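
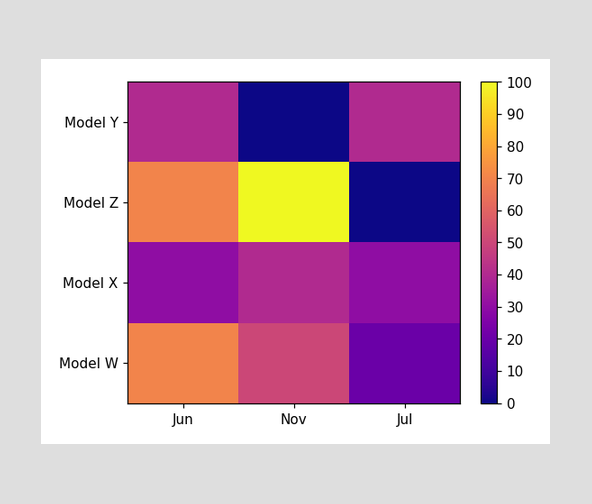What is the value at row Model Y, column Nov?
0

Matching cell (Model Y, Nov) against the colorbar gives 0.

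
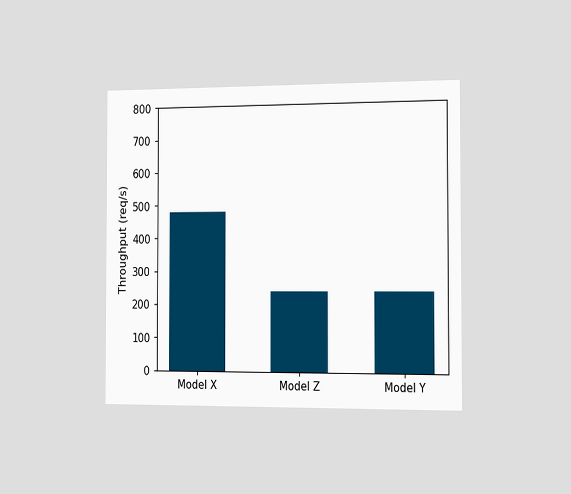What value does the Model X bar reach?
The chart is viewed slightly from the right. Reading along the chart's y-axis, the Model X bar reaches 480req/s.

480req/s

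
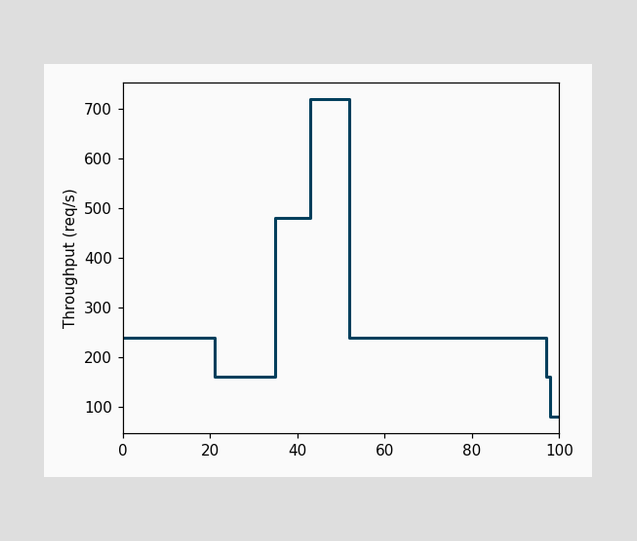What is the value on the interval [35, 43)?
480req/s

On [35, 43) the step sits at 480req/s.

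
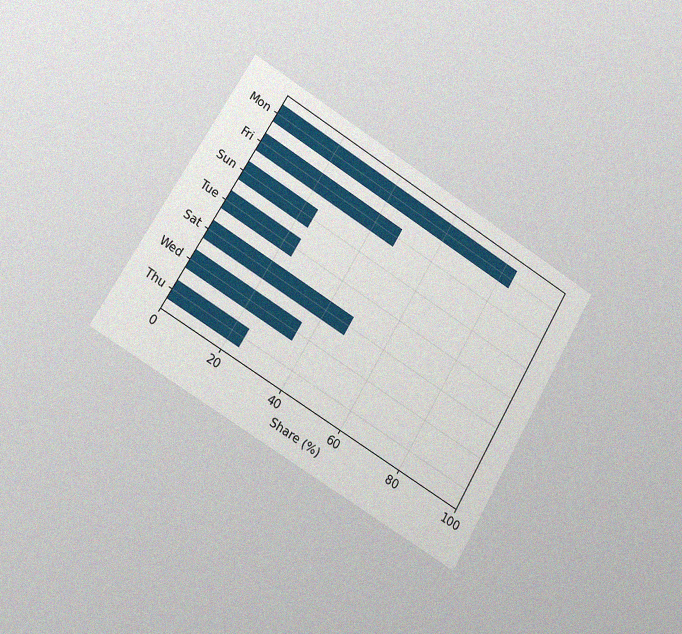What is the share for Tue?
24%

The chart is tilted about 31° clockwise and viewed slightly from the left, with some photo noise. Reading along the chart's x-axis, the Tue bar reaches 24%.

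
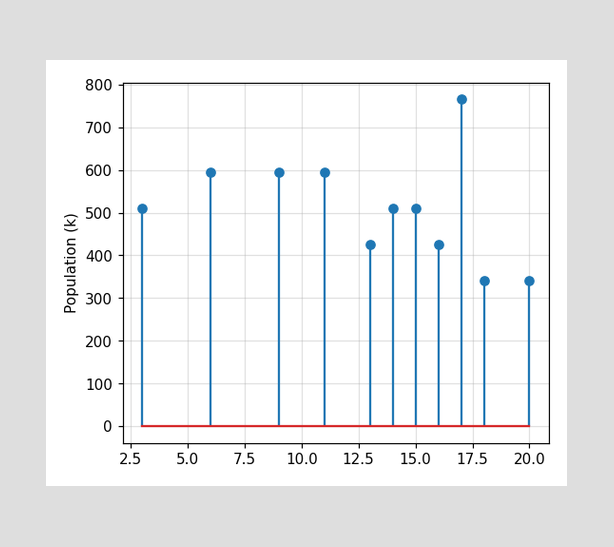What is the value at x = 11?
595k

The stem at x=11 reaches 595k.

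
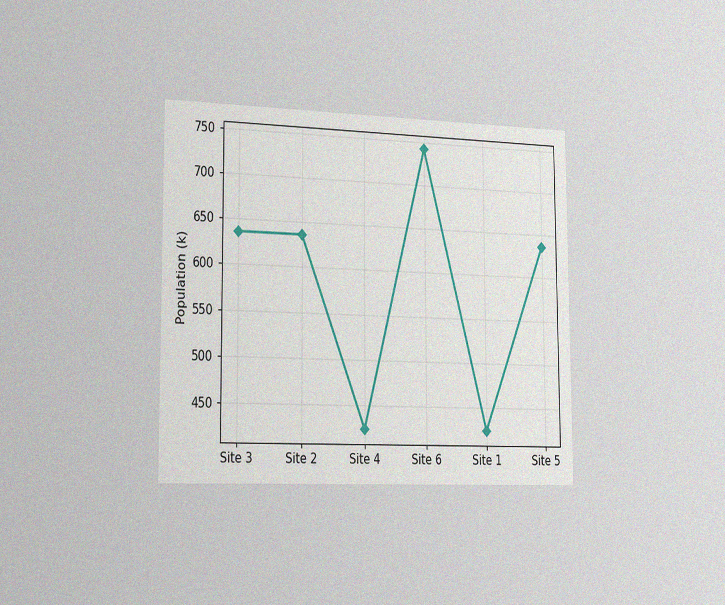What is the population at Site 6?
The chart is viewed slightly from the left, with some photo noise. At Site 6, the line is at 742k.

742k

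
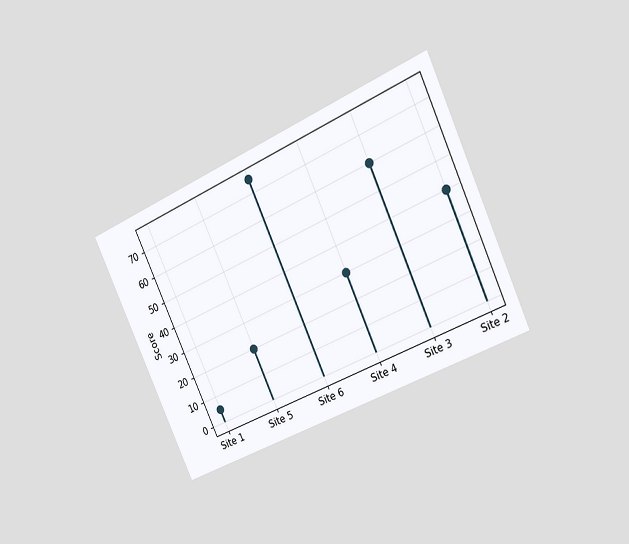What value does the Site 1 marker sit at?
The chart is tilted about 24° counter-clockwise and viewed slightly from the right. The Site 1 marker sits at 5.

5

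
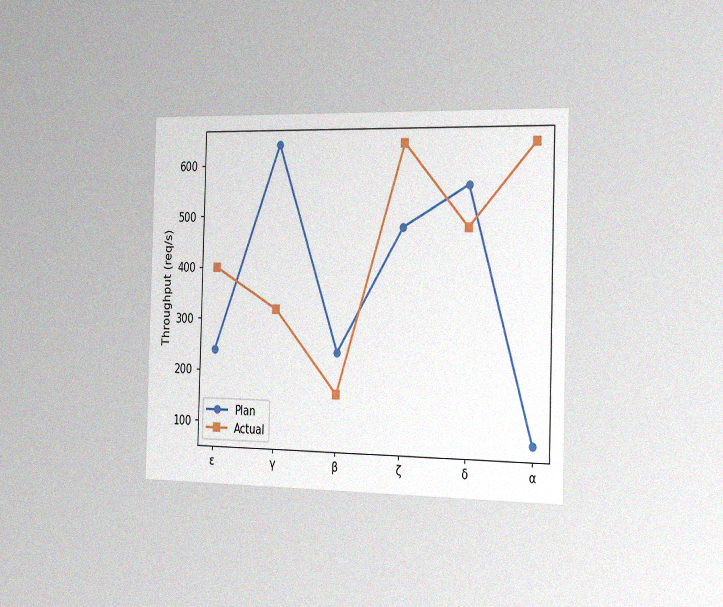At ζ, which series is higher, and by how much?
Actual, by 160req/s

The chart is viewed slightly from the right, with some photo noise. At ζ, Actual sits above the other line by 160req/s.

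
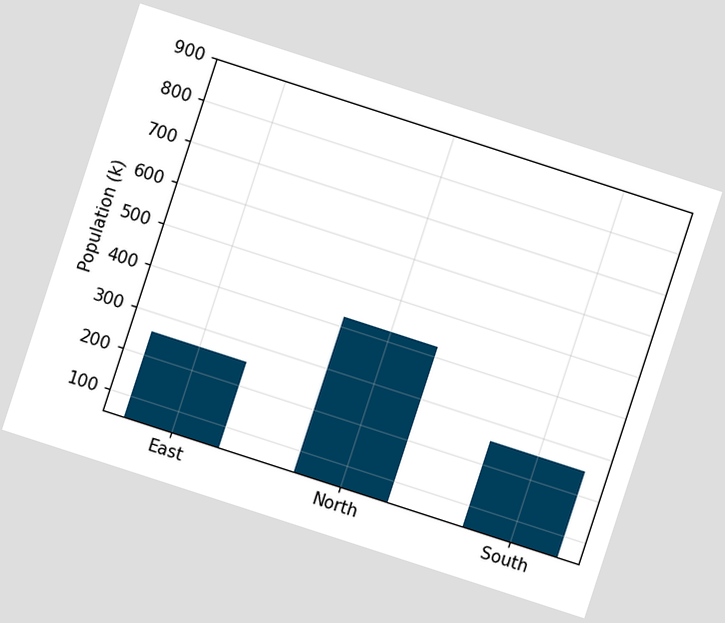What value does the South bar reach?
The chart is tilted about 18° clockwise. Reading along the chart's y-axis, the South bar reaches 255k.

255k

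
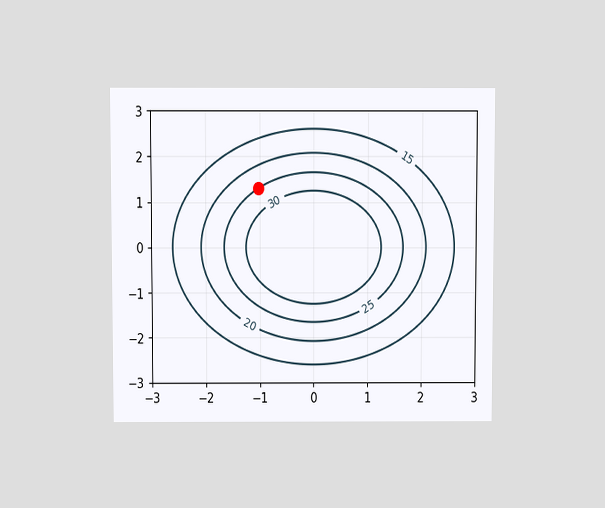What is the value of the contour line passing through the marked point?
25

The chart is viewed slightly from above. The marked point sits on the contour labelled 25.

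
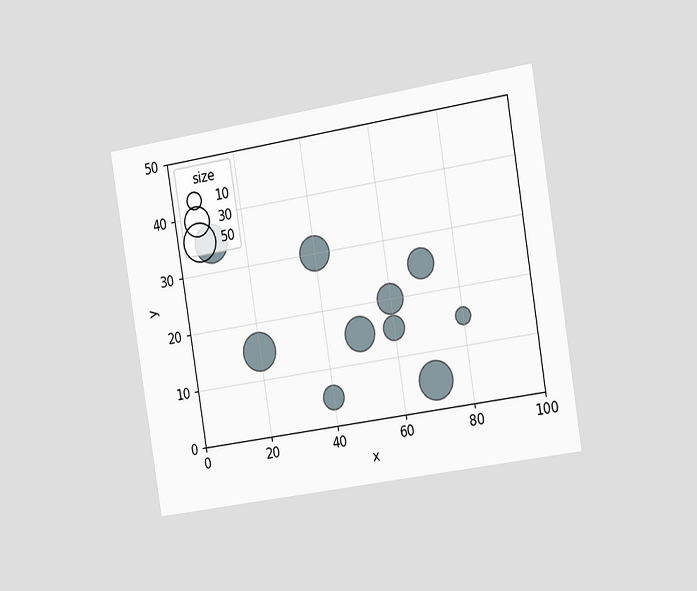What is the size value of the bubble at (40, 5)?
20

The chart is tilted about 9° counter-clockwise and viewed slightly from the right. Matching the bubble at (40, 5) against the size legend gives 20.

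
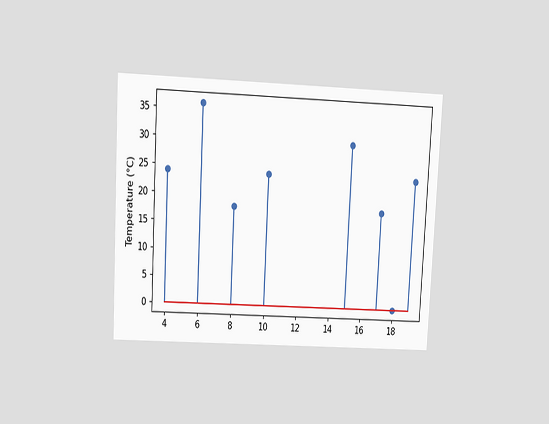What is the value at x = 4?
The chart is tilted about 3° clockwise and viewed slightly from above. The stem at x=4 reaches 24°C.

24°C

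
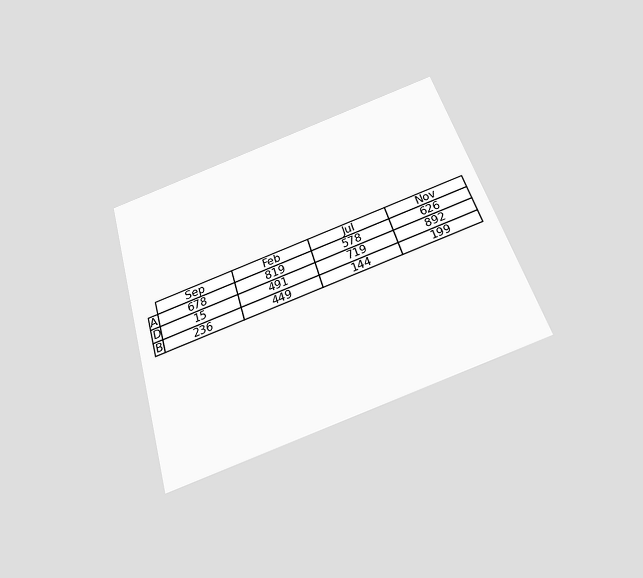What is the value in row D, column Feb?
491

The chart is tilted about 17° counter-clockwise and viewed slightly from below. The (D, Feb) cell reads 491.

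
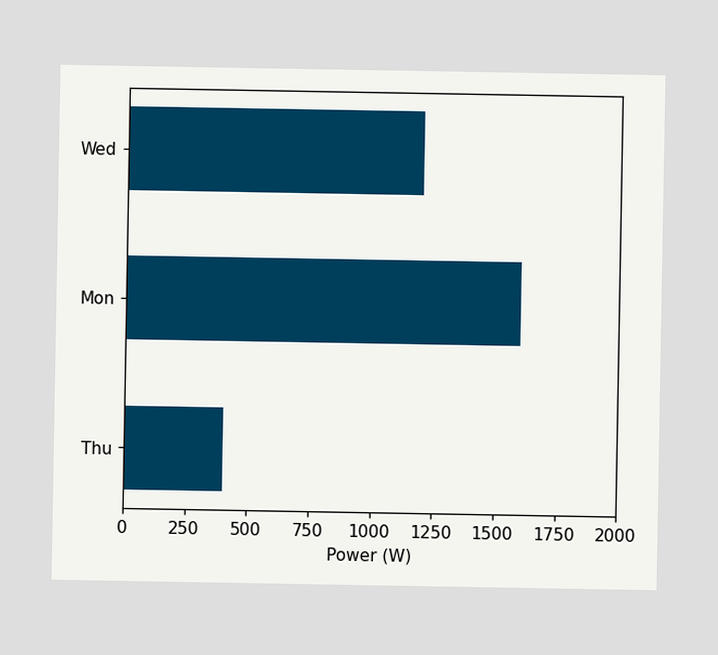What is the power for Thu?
400W

Reading along the chart's x-axis, the Thu bar reaches 400W.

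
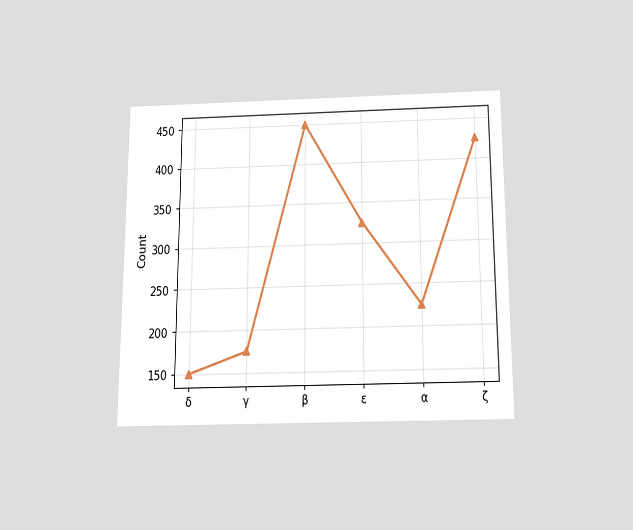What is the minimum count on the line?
150

The chart is viewed slightly from below. The lowest point is at δ, and reading across to the y-axis gives 150.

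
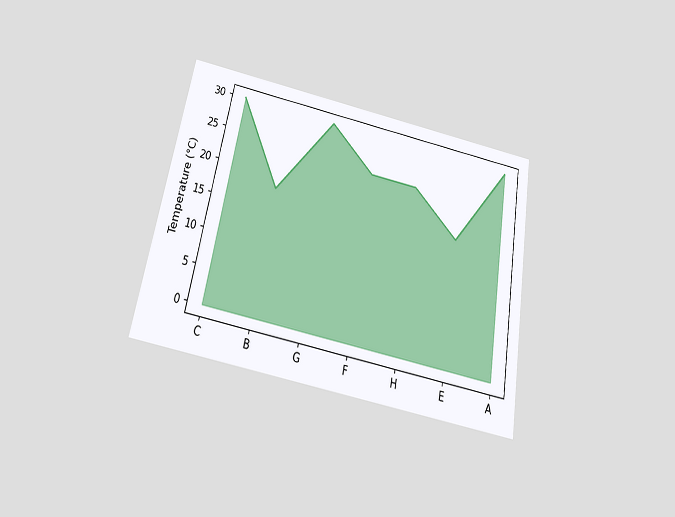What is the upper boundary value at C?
The chart is tilted about 10° clockwise and viewed slightly from below. At C the upper boundary is at 30°C.

30°C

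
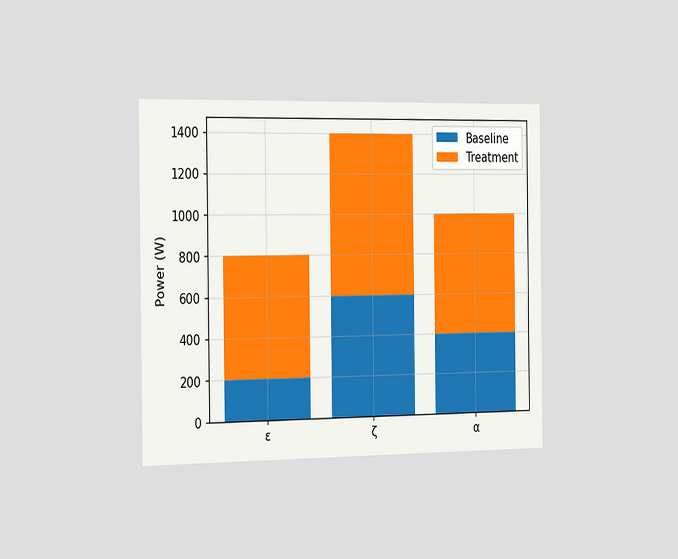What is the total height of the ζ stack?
The chart is viewed slightly from the left. The ζ stack's top reaches 1400W on the y-axis.

1400W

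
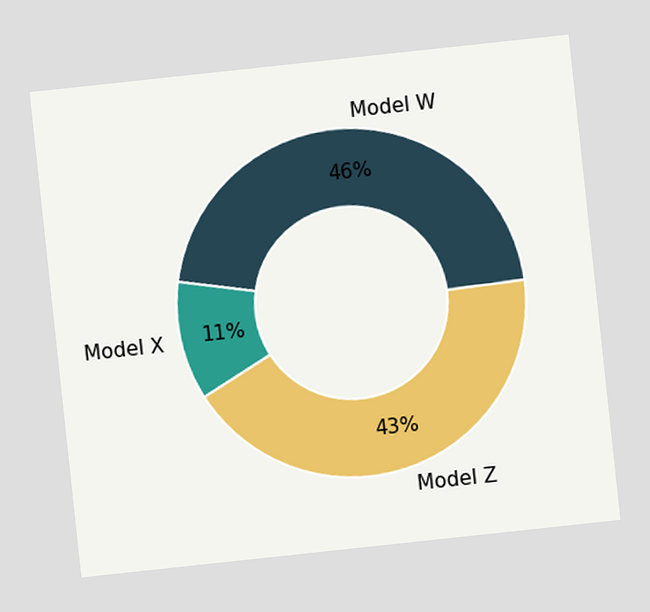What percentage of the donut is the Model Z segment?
The chart is tilted about 6° counter-clockwise. The Model Z segment takes up 43% of the ring.

43%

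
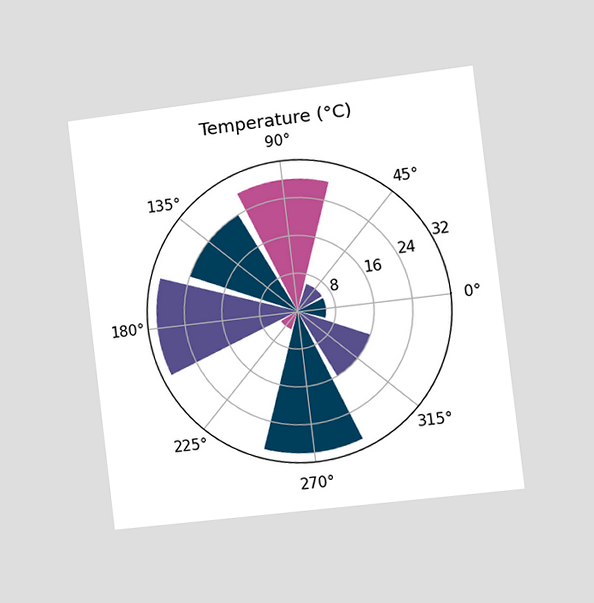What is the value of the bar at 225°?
The chart is tilted about 7° counter-clockwise and viewed slightly from the right. The bar at 225° reaches 4°C on the radial axis.

4°C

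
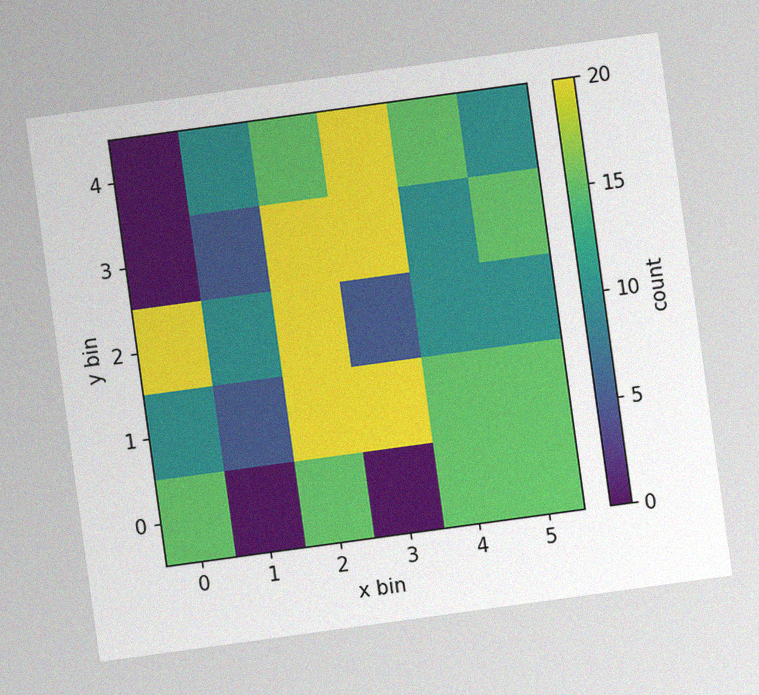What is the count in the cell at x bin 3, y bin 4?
20

The chart is tilted about 8° counter-clockwise, with some photo noise. Matching the cell (3, 4) against the colorbar gives 20.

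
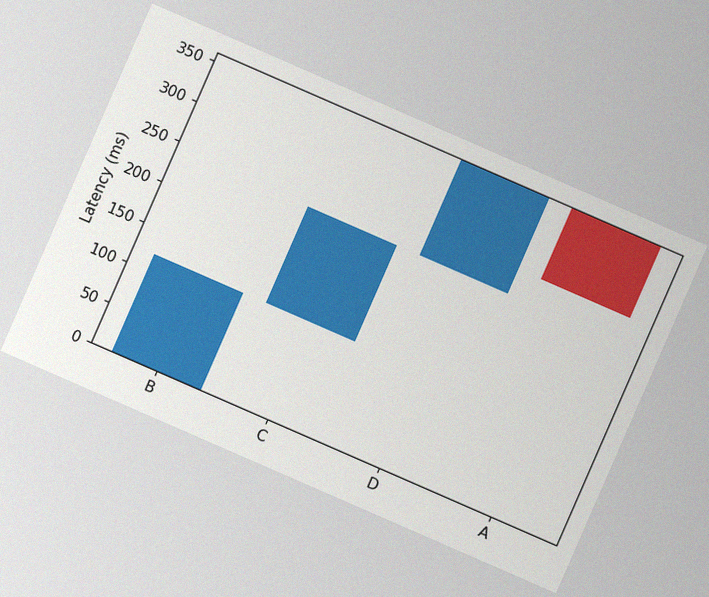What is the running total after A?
270ms

The chart is tilted about 24° clockwise, with some photo noise. After A the running total reaches 270ms.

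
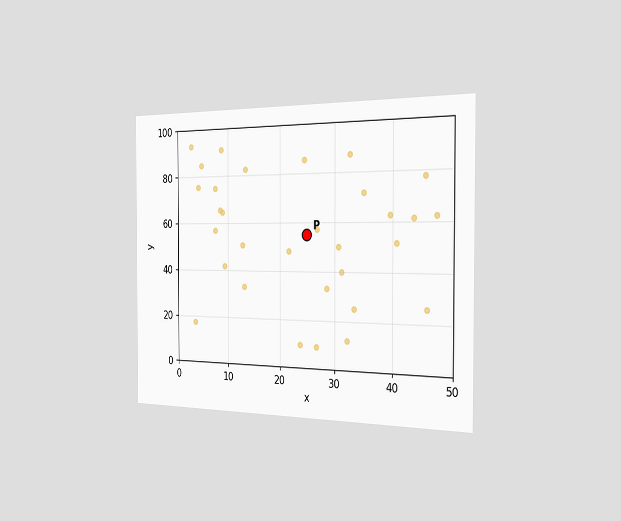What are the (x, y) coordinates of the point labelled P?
(25, 55)

The chart is viewed slightly from the right. Following the gridlines from P to each axis, P sits at (25, 55).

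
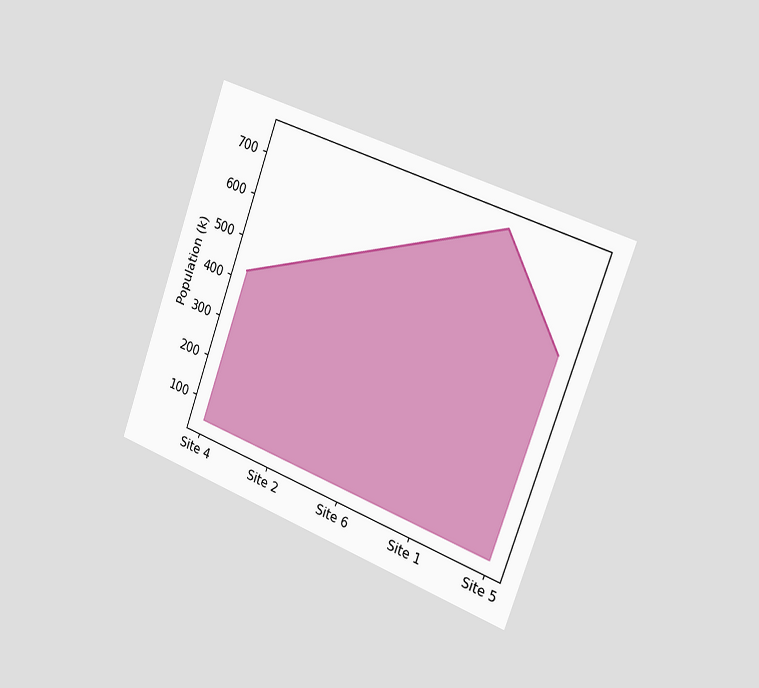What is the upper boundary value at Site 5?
The chart is tilted about 20° clockwise and viewed slightly from the right. At Site 5 the upper boundary is at 530k.

530k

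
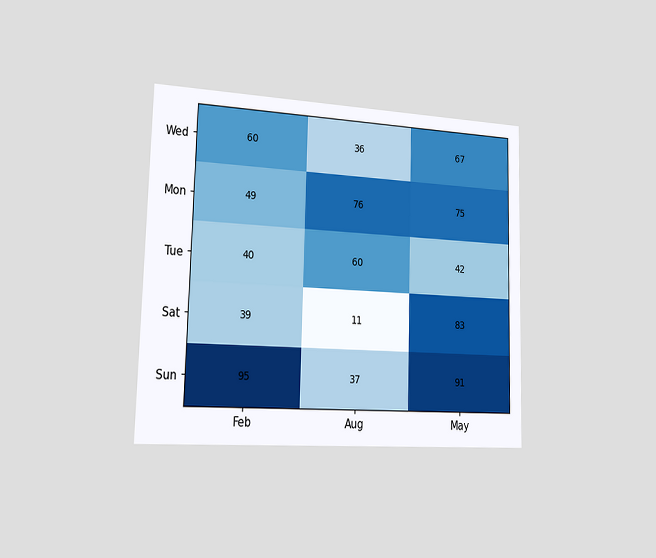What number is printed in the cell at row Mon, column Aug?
76

The chart is viewed slightly from the left. The (Mon, Aug) cell reads 76.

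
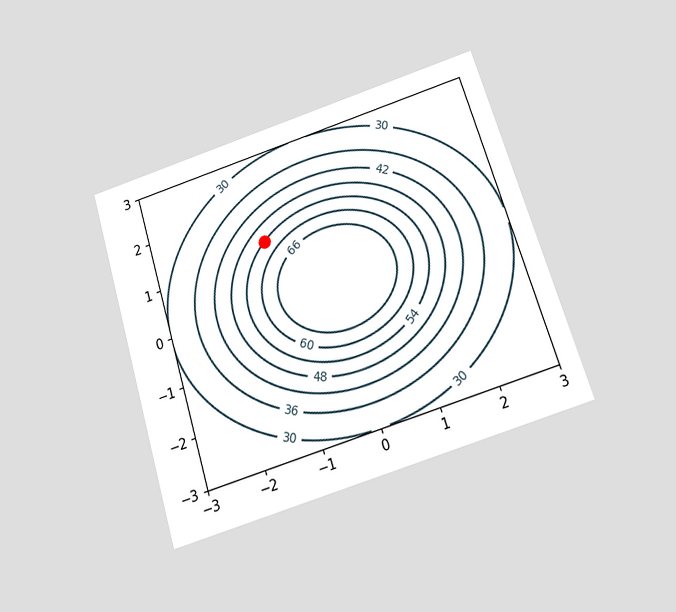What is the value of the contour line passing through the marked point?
The chart is tilted about 17° counter-clockwise and viewed slightly from below. The marked point sits on the contour labelled 54.

54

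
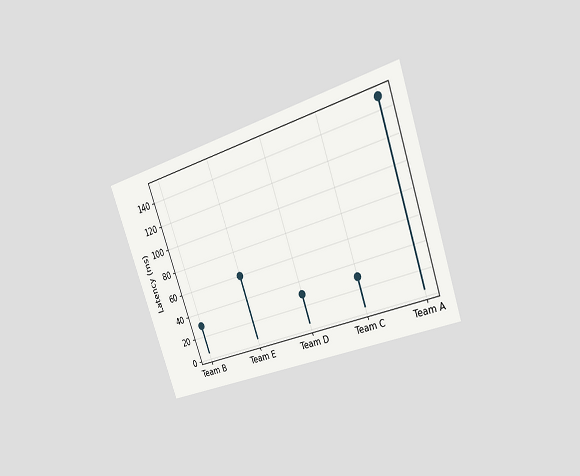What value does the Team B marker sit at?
30ms

The chart is tilted about 19° counter-clockwise and viewed slightly from the right. The Team B marker sits at 30ms.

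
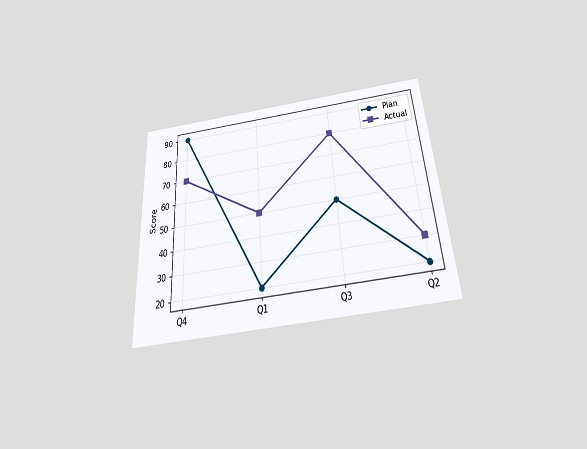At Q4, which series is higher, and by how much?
Plan, by 20

The chart is tilted about 4° counter-clockwise and viewed slightly from below. At Q4, Plan sits above the other line by 20.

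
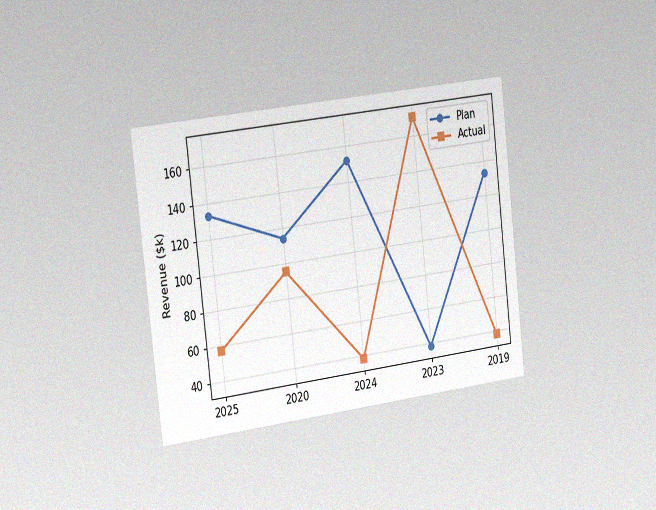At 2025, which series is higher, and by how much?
Plan, by $76k

The chart is tilted about 7° counter-clockwise and viewed slightly from the left, with some photo noise. At 2025, Plan sits above the other line by $76k.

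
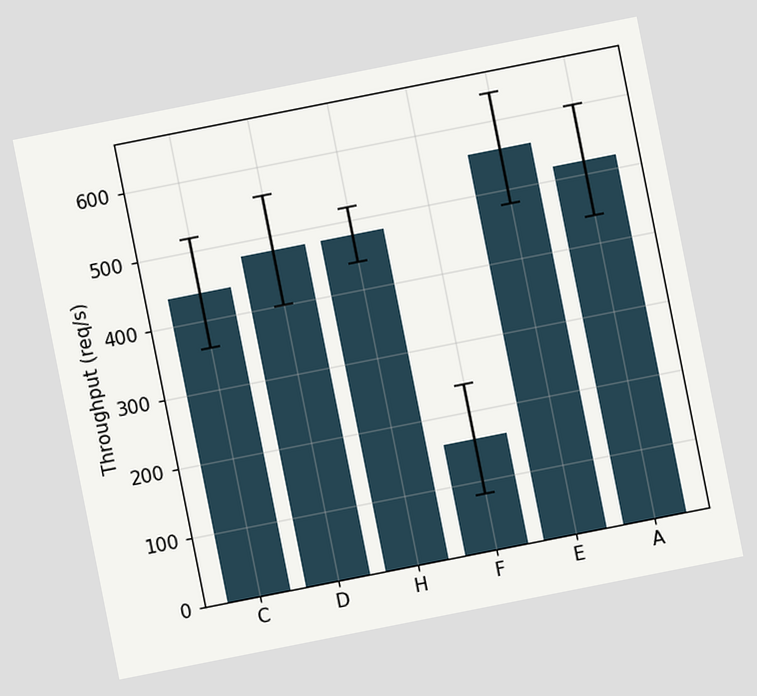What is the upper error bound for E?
The chart is tilted about 11° counter-clockwise. The E bar's upper whisker reaches 640req/s.

640req/s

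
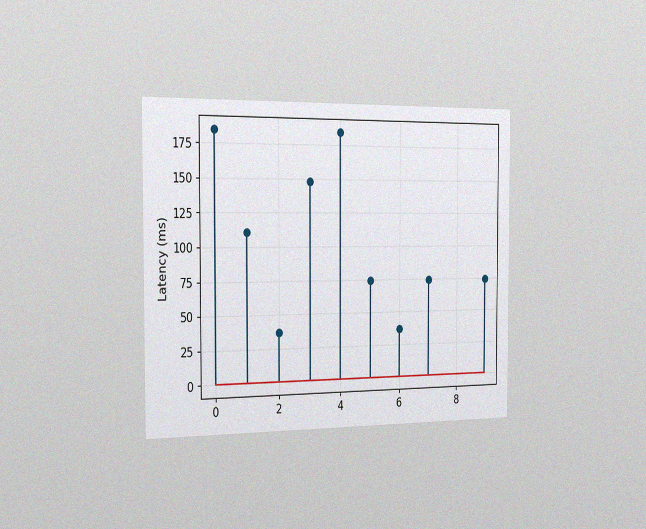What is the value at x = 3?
The chart is viewed slightly from the left, with some photo noise. The stem at x=3 reaches 148ms.

148ms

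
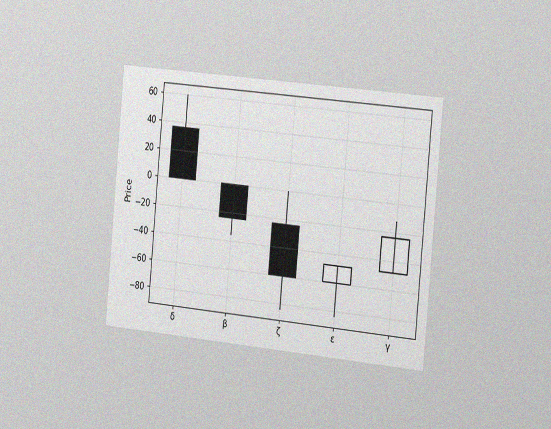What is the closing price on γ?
-24

The chart is tilted about 5° clockwise and viewed slightly from the right, with some photo noise. The γ candle closes at -24.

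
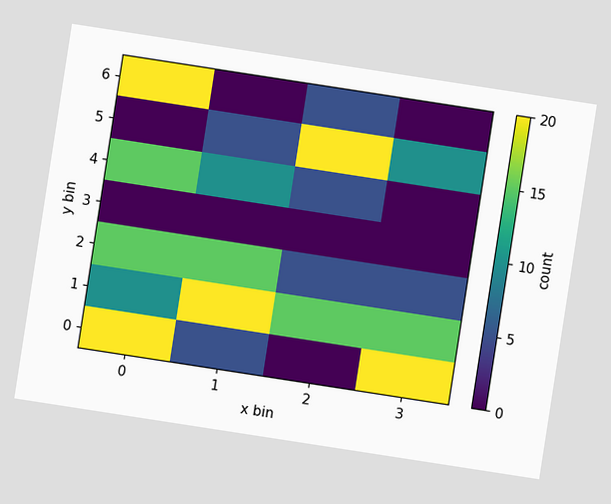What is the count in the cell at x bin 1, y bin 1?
The chart is tilted about 9° clockwise. Matching the cell (1, 1) against the colorbar gives 20.

20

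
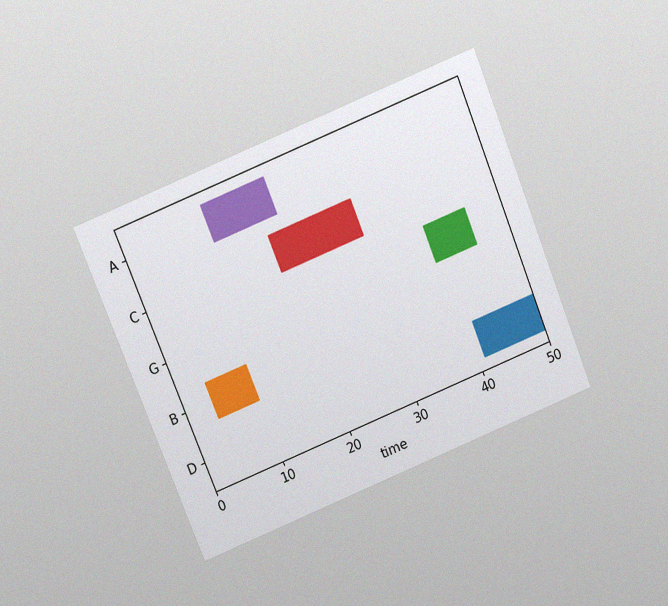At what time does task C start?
The chart is tilted about 22° counter-clockwise and viewed slightly from above, with some photo noise. The C bar begins at t=19.

19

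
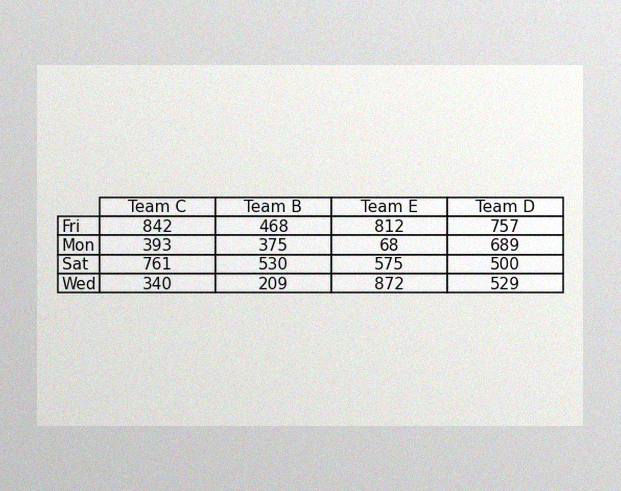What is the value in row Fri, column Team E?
The image has some photo noise and uneven lighting. The (Fri, Team E) cell reads 812.

812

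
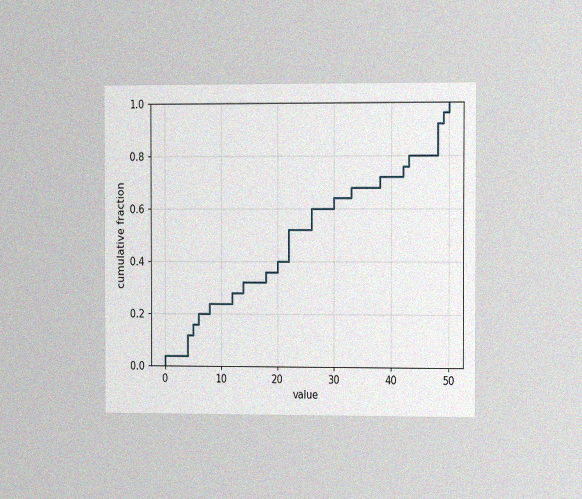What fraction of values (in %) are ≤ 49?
The chart is viewed slightly from the right, with some photo noise. At x=49 the ECDF step is at 96%.

96%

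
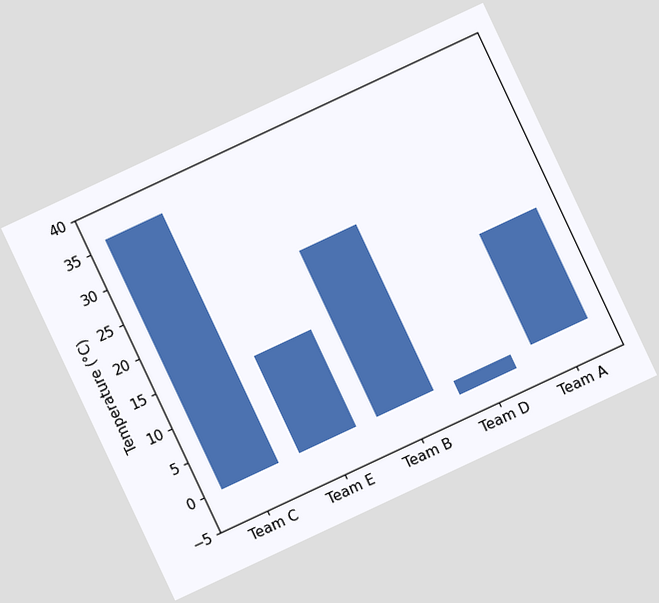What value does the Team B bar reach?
The chart is tilted about 25° counter-clockwise. Reading along the chart's y-axis, the Team B bar reaches 24°C.

24°C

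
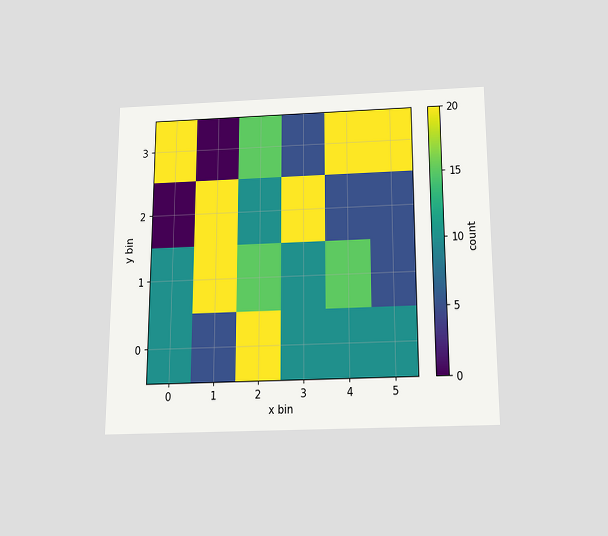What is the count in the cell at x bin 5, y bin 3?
The chart is viewed slightly from below. Matching the cell (5, 3) against the colorbar gives 20.

20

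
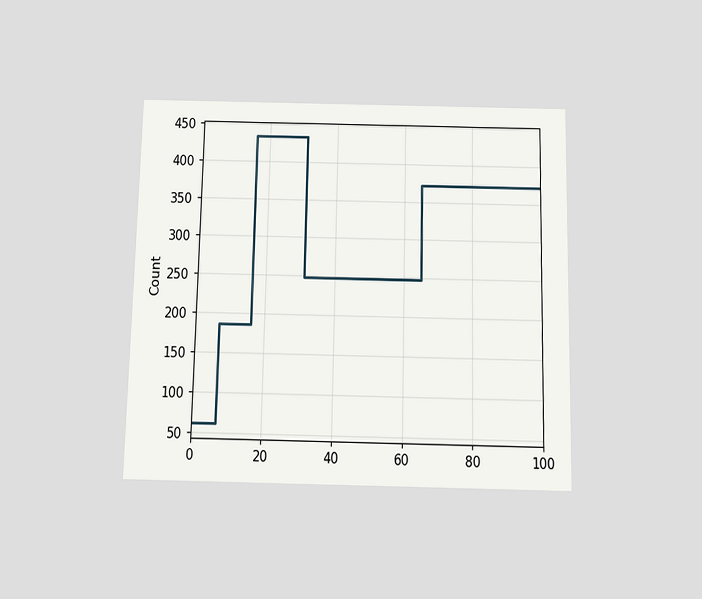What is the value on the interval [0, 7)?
The chart is viewed slightly from below. On [0, 7) the step sits at 62.

62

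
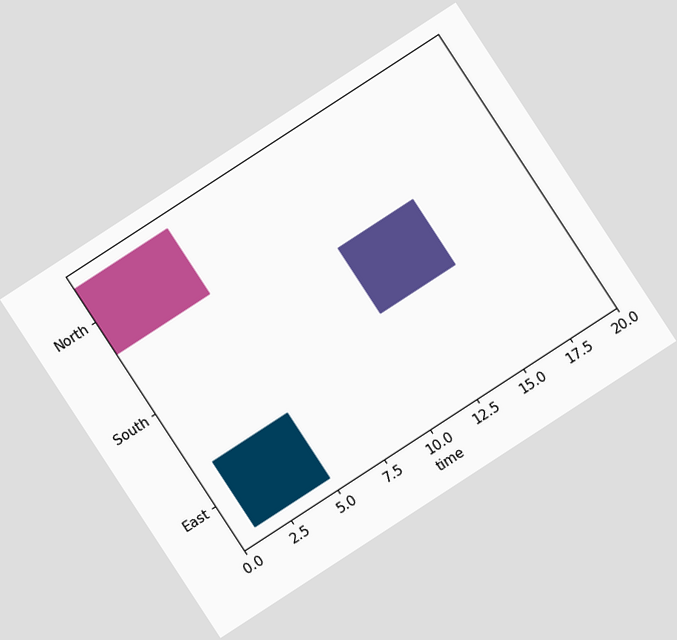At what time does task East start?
The chart is tilted about 33° counter-clockwise. The East bar begins at t=1.

1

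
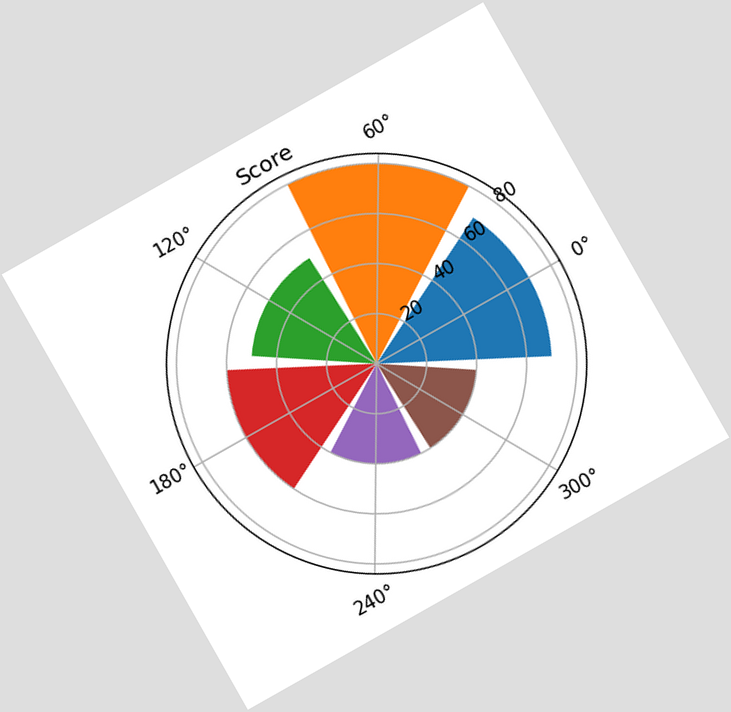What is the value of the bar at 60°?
The chart is tilted about 29° counter-clockwise. The bar at 60° reaches 80 on the radial axis.

80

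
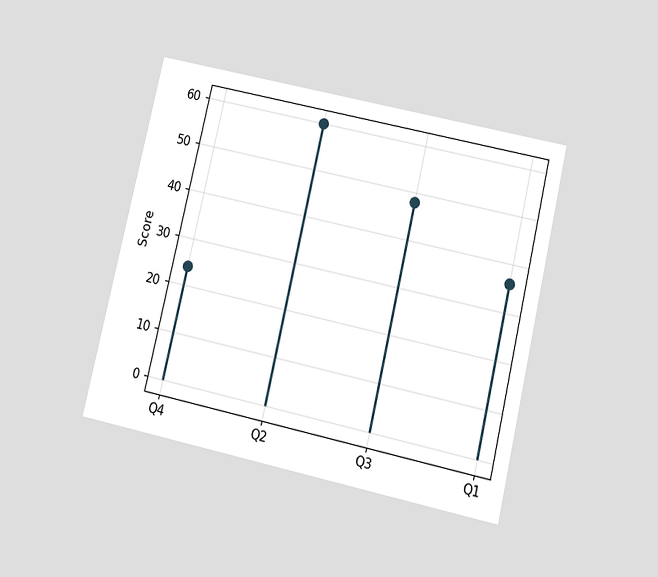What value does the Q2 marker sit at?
The chart is tilted about 13° clockwise and viewed slightly from below. The Q2 marker sits at 60.

60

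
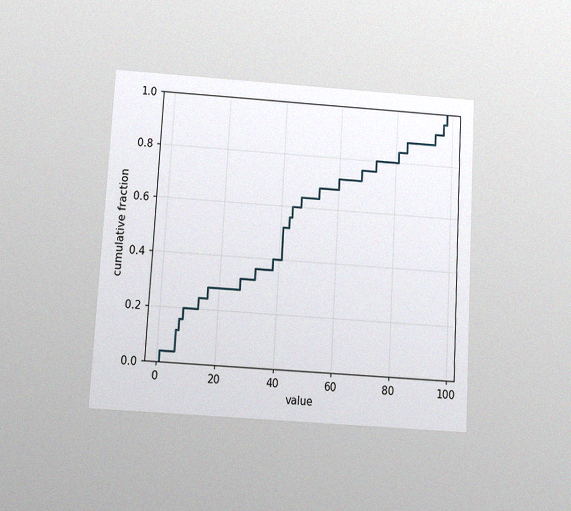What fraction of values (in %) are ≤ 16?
The chart is tilted about 3° clockwise and viewed slightly from below, with some photo noise. At x=16 the ECDF step is at 28%.

28%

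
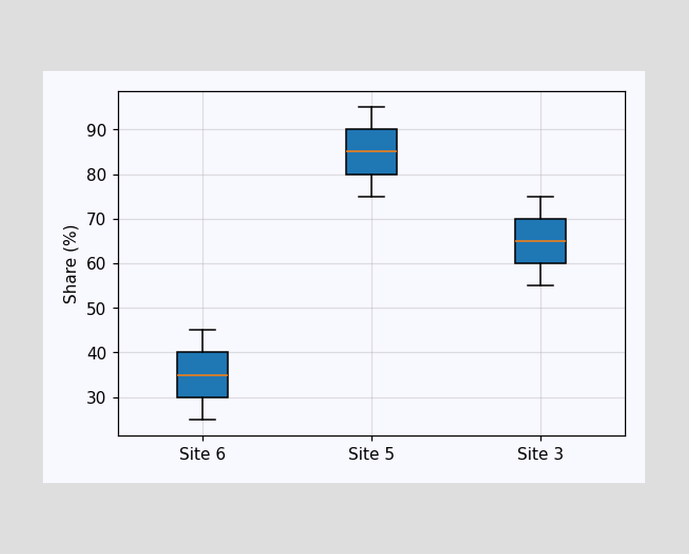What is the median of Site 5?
85%

The median line in the Site 5 box sits at 85%.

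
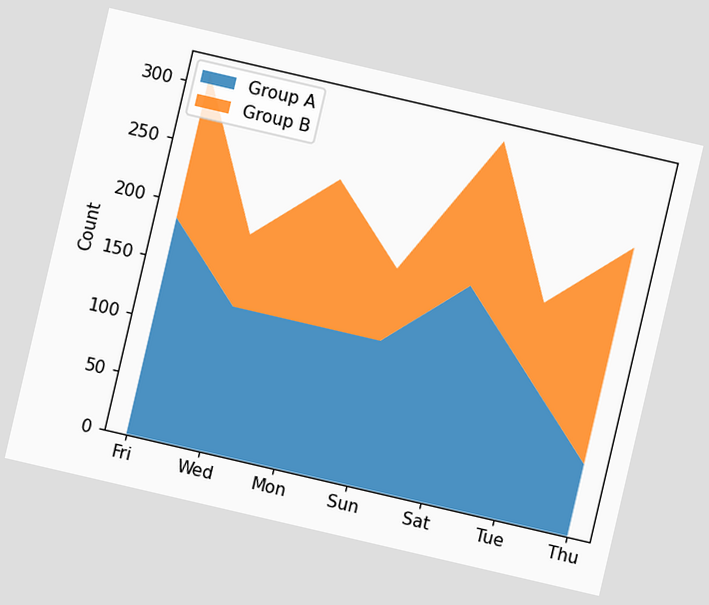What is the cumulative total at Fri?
310

The chart is tilted about 13° clockwise. The stacked total at Fri reaches 310.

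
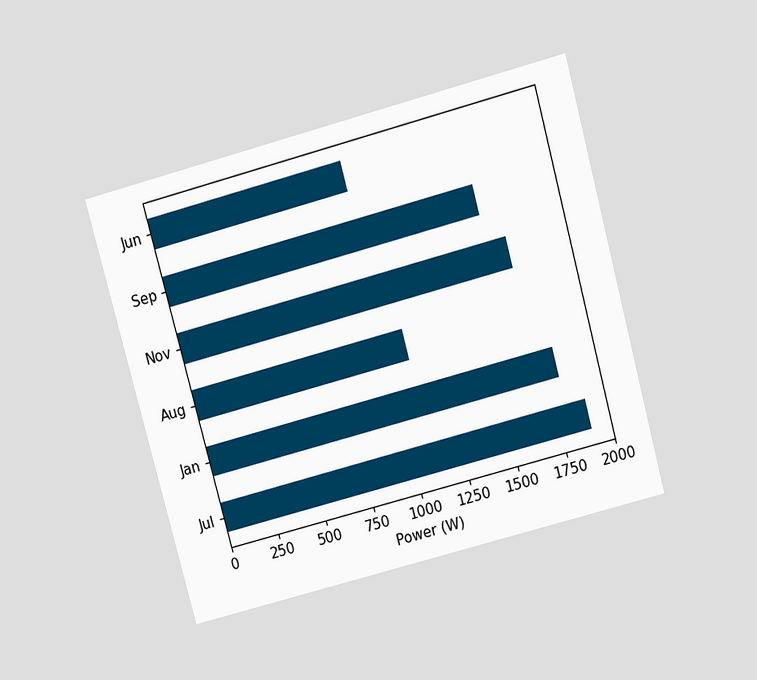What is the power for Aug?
1100W

The chart is tilted about 15° counter-clockwise and viewed slightly from above. Reading along the chart's x-axis, the Aug bar reaches 1100W.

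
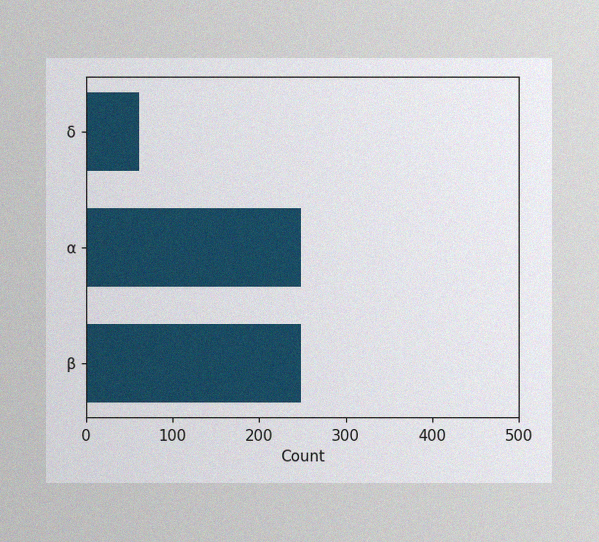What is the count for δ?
The image has some photo noise and uneven lighting. Reading along the chart's x-axis, the δ bar reaches 62.

62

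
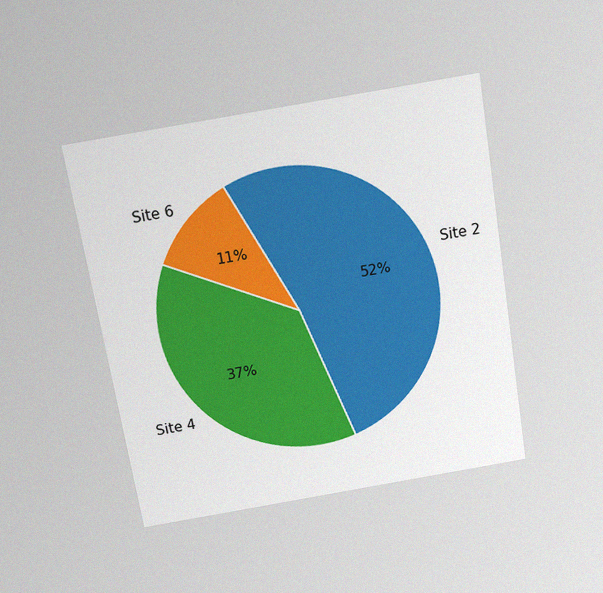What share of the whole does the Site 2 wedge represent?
52%

The chart is tilted about 9° counter-clockwise and viewed slightly from above, with some photo noise. The Site 2 slice takes up 52% of the pie.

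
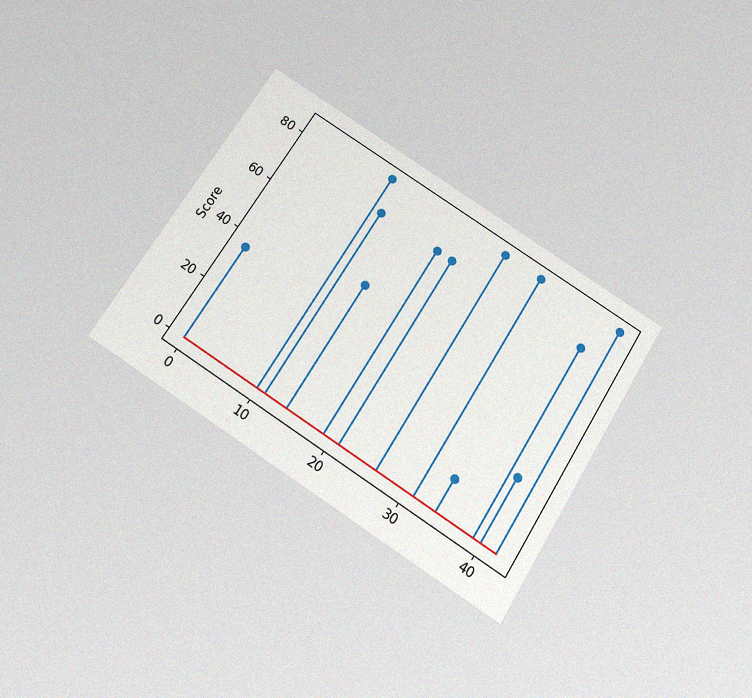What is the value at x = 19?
The chart is tilted about 32° clockwise and viewed slightly from below, with some photo noise. The stem at x=19 reaches 72.

72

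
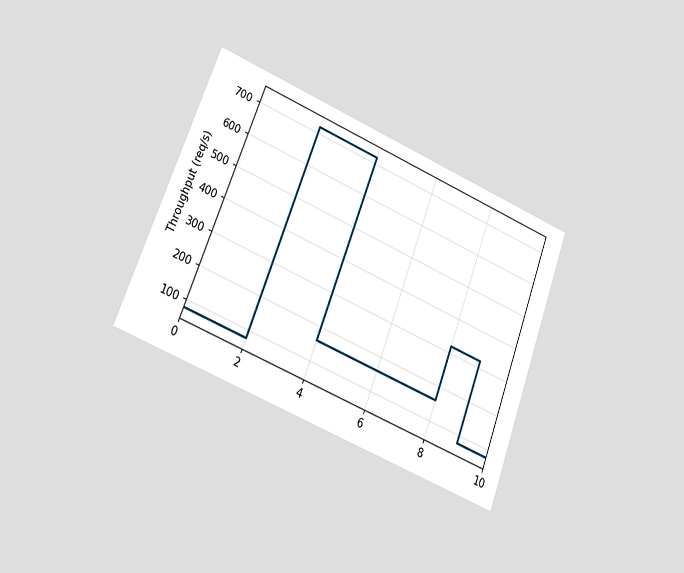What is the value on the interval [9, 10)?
The chart is tilted about 21° clockwise and viewed at a slight angle. On [9, 10) the step sits at 80req/s.

80req/s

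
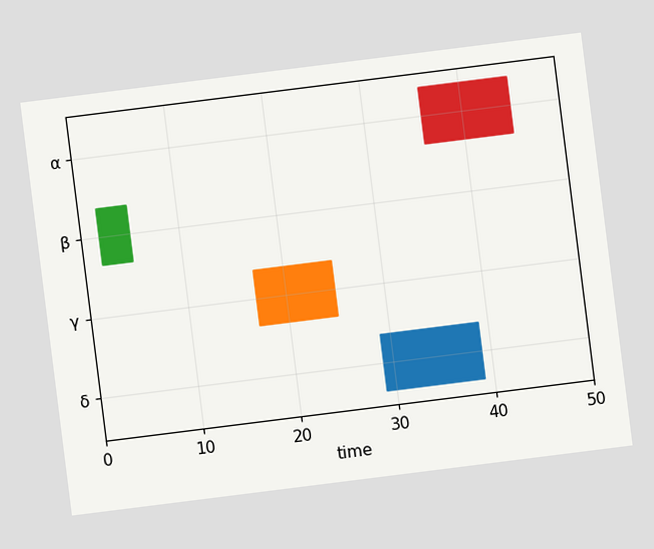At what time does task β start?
The chart is tilted about 7° counter-clockwise. The β bar begins at t=2.

2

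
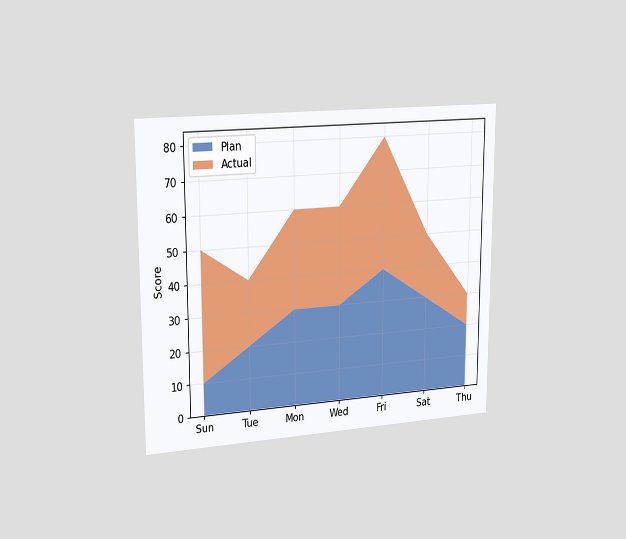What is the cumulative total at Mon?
The chart is viewed slightly from the left. The stacked total at Mon reaches 60.

60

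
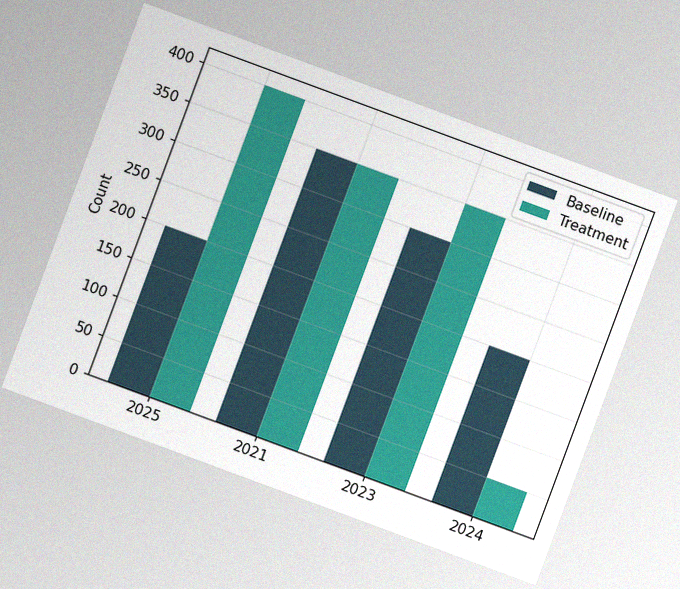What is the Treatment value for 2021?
The chart is tilted about 20° clockwise, with some photo noise. The Treatment bar at 2021 reaches 350 on the y-axis.

350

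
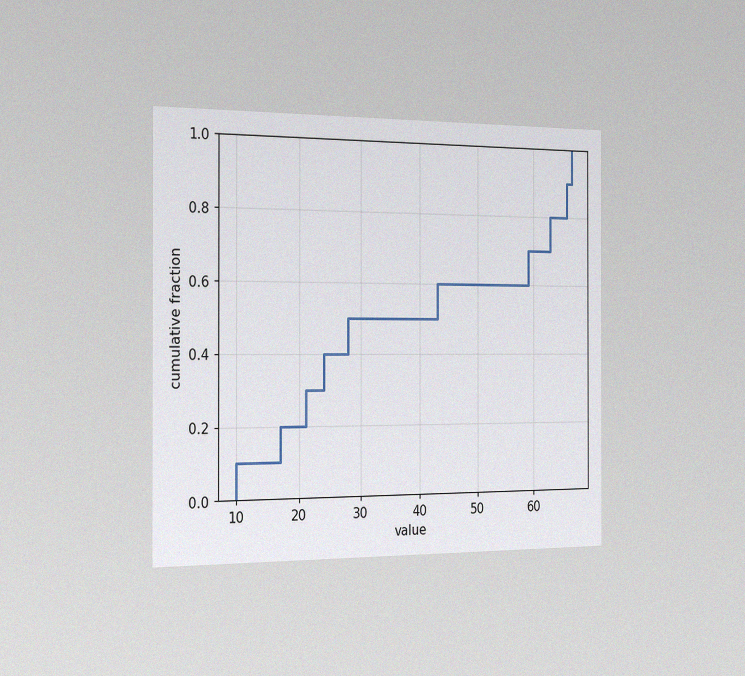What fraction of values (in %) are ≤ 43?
60%

The chart is viewed slightly from the left, with some photo noise. At x=43 the ECDF step is at 60%.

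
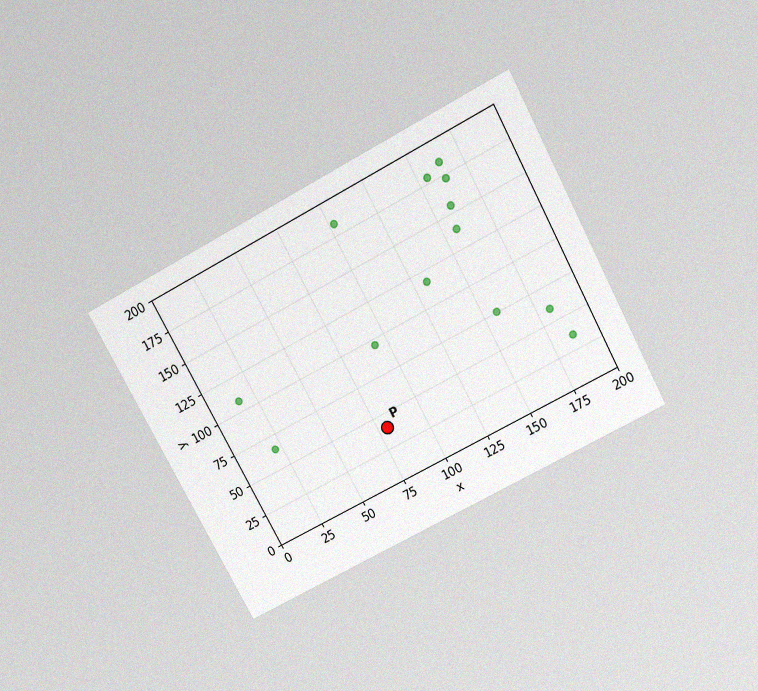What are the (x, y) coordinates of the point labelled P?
The chart is tilted about 28° counter-clockwise and viewed slightly from above, with some photo noise. Following the gridlines from P to each axis, P sits at (80, 40).

(80, 40)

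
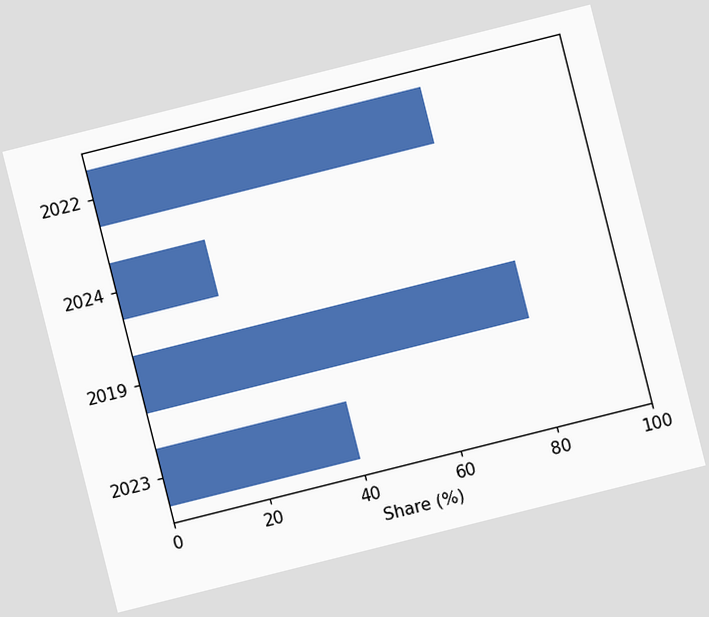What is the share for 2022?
The chart is tilted about 14° counter-clockwise. Reading along the chart's x-axis, the 2022 bar reaches 70%.

70%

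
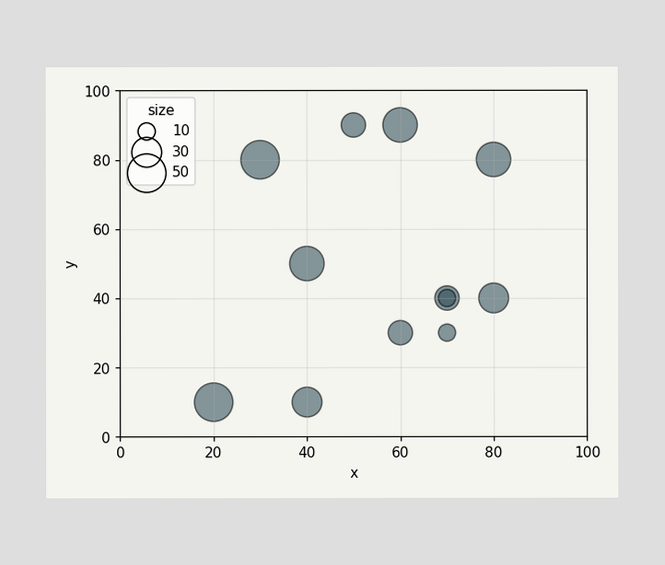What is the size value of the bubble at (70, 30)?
Matching the bubble at (70, 30) against the size legend gives 10.

10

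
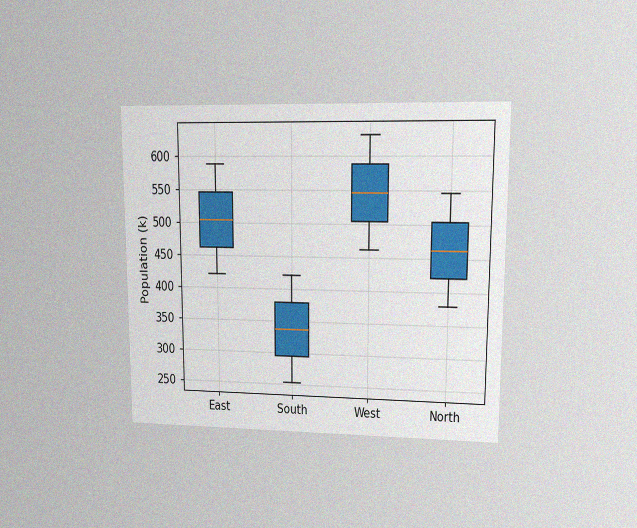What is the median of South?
336k

The chart is viewed at a slight angle, with some photo noise. The median line in the South box sits at 336k.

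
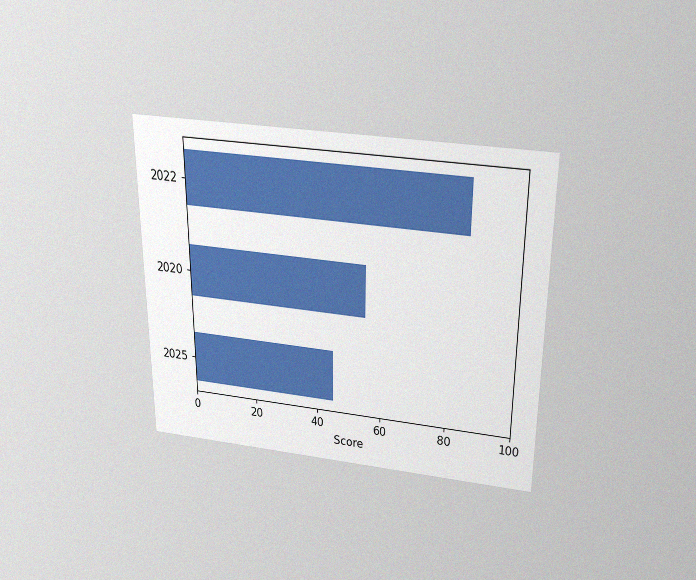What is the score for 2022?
The chart is viewed slightly from above, with some photo noise. Reading along the chart's x-axis, the 2022 bar reaches 85.

85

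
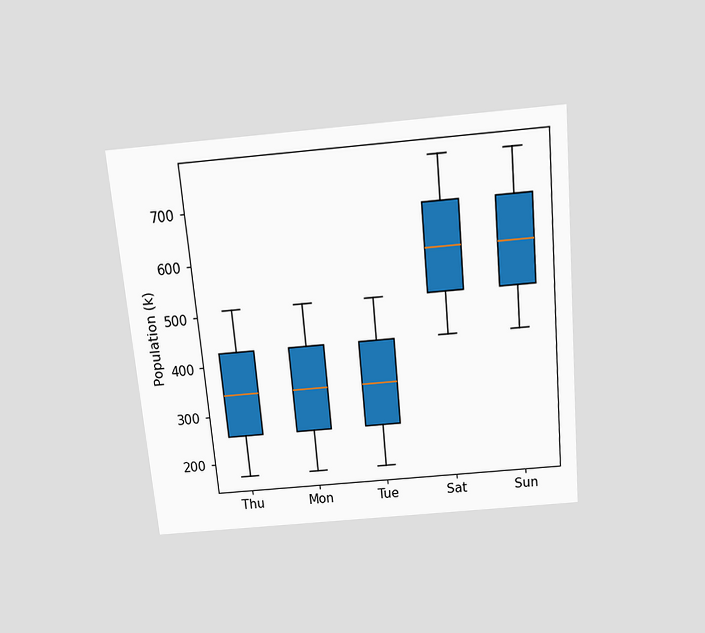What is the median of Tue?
The chart is tilted about 5° counter-clockwise and viewed slightly from above. The median line in the Tue box sits at 340k.

340k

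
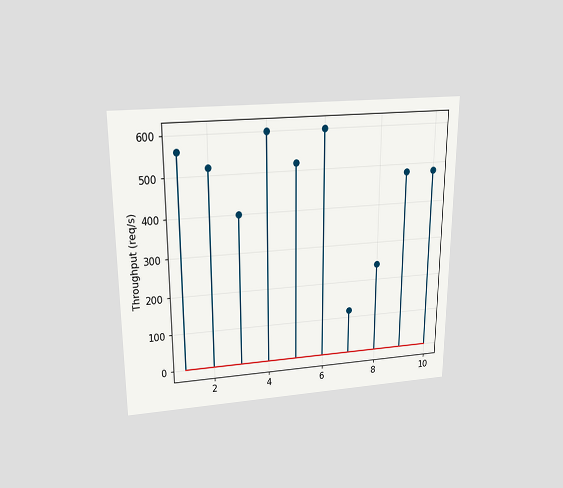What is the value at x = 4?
600req/s

The chart is viewed slightly from above. The stem at x=4 reaches 600req/s.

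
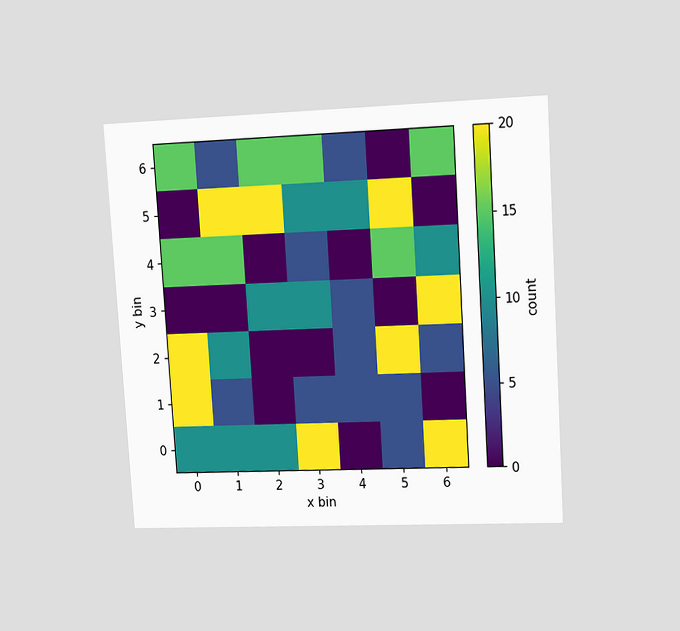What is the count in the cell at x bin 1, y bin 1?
5

The chart is tilted about 4° counter-clockwise and viewed at a slight angle. Matching the cell (1, 1) against the colorbar gives 5.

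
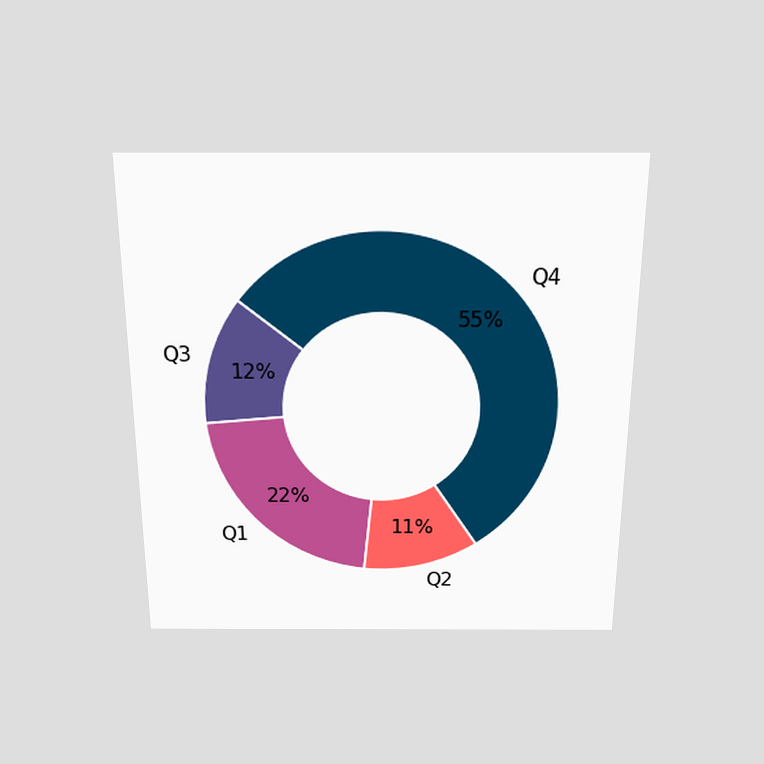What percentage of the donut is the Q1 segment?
The chart is viewed slightly from above. The Q1 segment takes up 22% of the ring.

22%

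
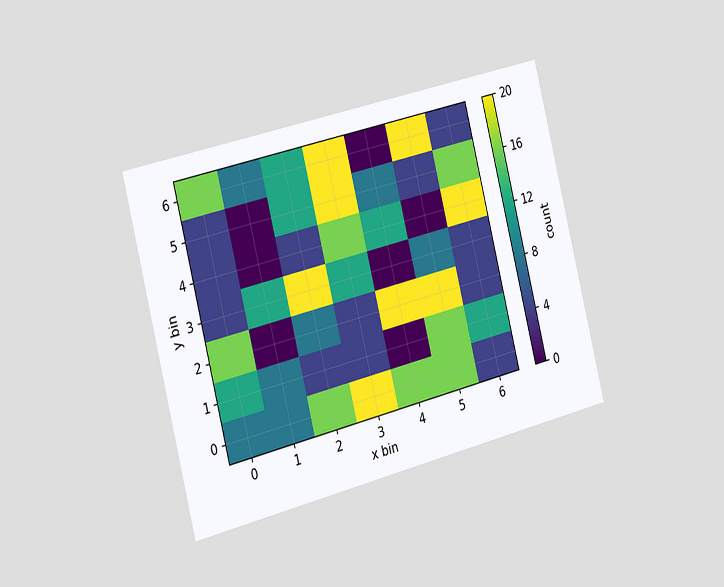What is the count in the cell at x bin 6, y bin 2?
The chart is tilted about 14° counter-clockwise and viewed slightly from the left. Matching the cell (6, 2) against the colorbar gives 4.

4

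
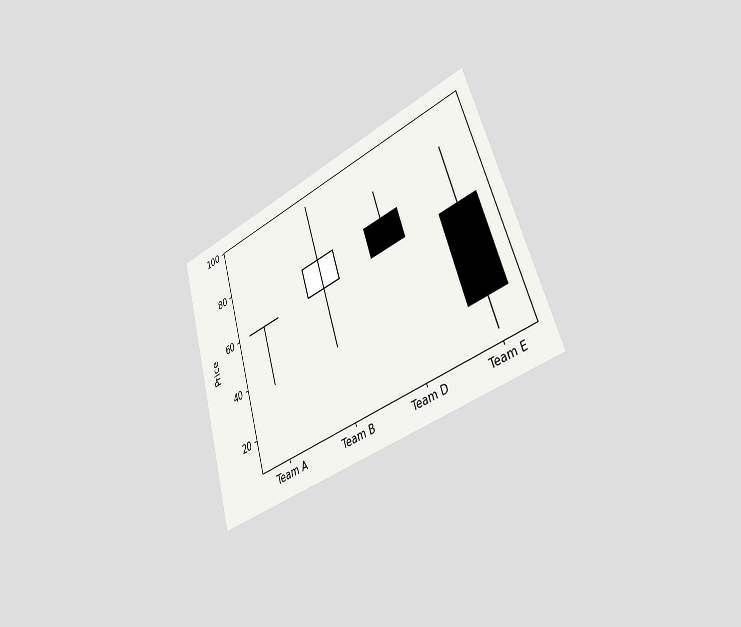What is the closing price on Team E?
The chart is tilted about 17° counter-clockwise and viewed slightly from the right. The Team E candle closes at 24.

24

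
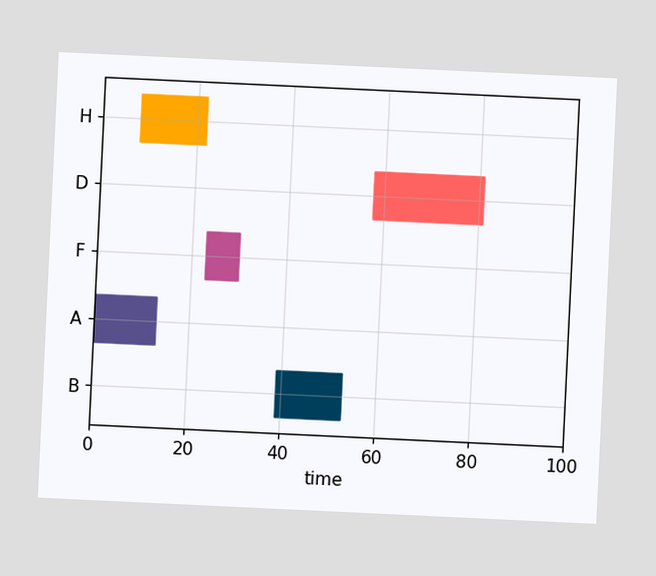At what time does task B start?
The chart is tilted about 3° clockwise. The B bar begins at t=39.

39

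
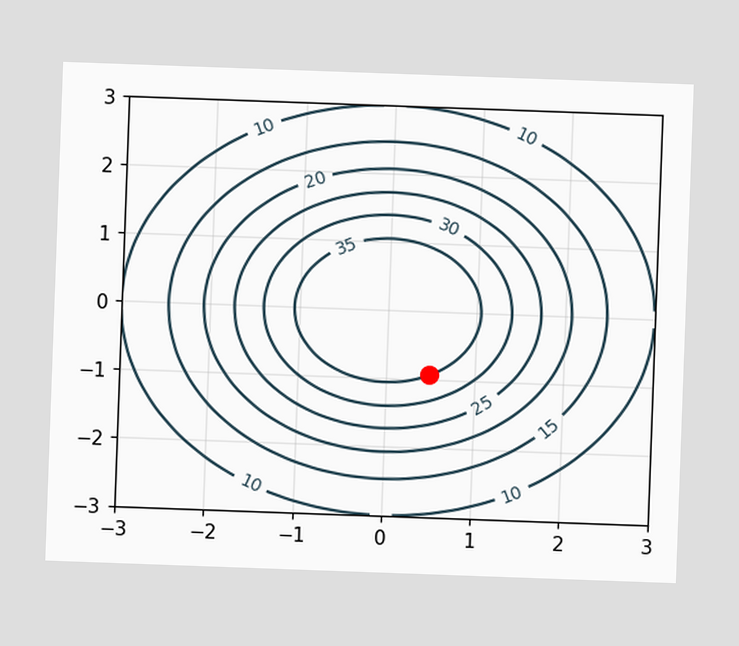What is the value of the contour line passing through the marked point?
35

The chart is tilted about 2° clockwise. The marked point sits on the contour labelled 35.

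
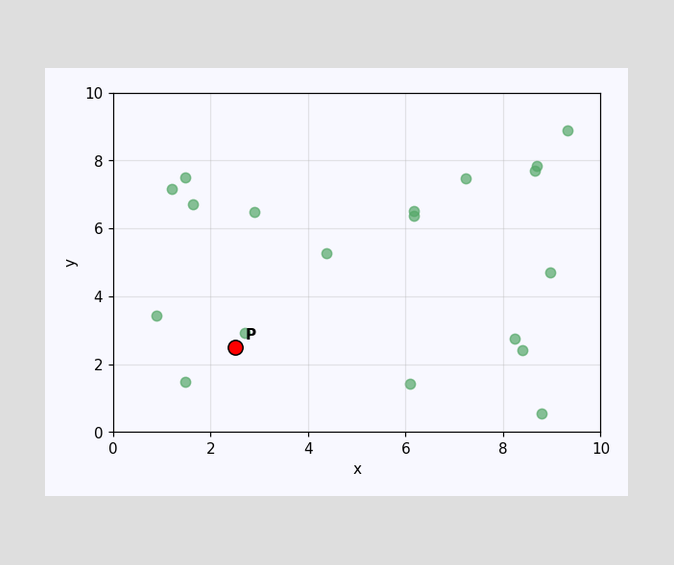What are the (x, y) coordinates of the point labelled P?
(2.5, 2.5)

Following the gridlines from P to each axis, P sits at (2.5, 2.5).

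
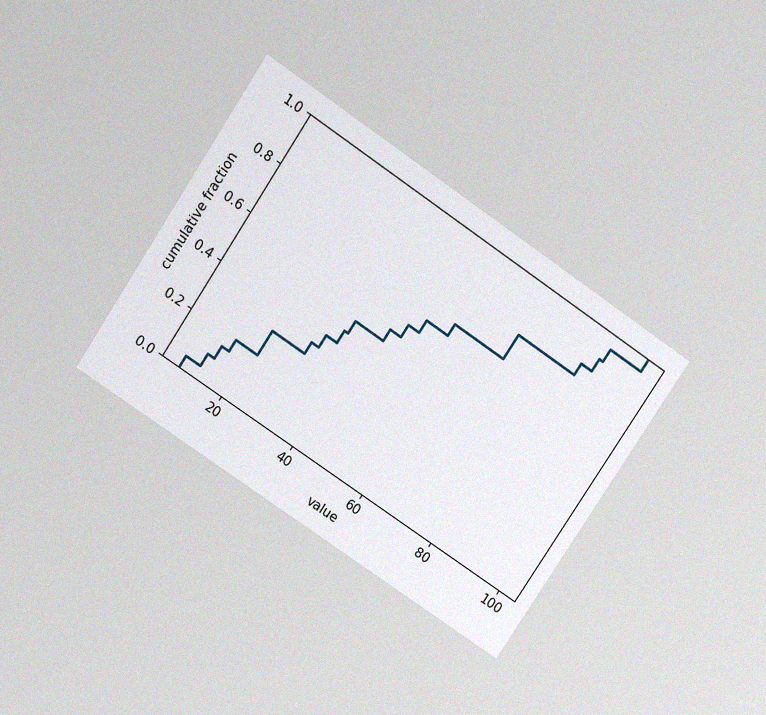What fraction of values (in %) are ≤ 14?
15%

The chart is tilted about 34° clockwise and viewed slightly from above, with some photo noise. At x=14 the ECDF step is at 15%.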